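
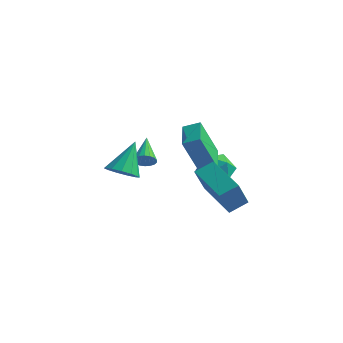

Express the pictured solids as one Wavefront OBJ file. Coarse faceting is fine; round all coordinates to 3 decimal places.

v -1.25 0.662 -2.446
v -0.917 0.566 -2.019
v -1.89 1.858 -1.674
v -0.787 0.723 -2.155
v -0.749 0.868 -2.348
v -0.81 0.972 -2.561
v -0.959 1.015 -2.751
v -1.165 0.989 -2.88
v -1.387 0.897 -2.924
v -1.583 0.759 -2.872
v -1.713 0.602 -2.737
v -1.751 0.457 -2.543
v -1.689 0.353 -2.331
v -1.541 0.309 -2.141
v -1.335 0.336 -2.011
v -1.112 0.428 -1.968
v 0.334 -3.67 -0.732
v 0.683 -4.225 -0.291
v 0.326 -2.59 0.632
v 1.011 -3.988 -0.476
v 1.124 -3.65 -0.743
v 0.987 -3.319 -1.006
v 0.642 -3.099 -1.183
v 0.2 -3.06 -1.216
v -0.2 -3.215 -1.096
v -0.43 -3.515 -0.86
v -0.417 -3.864 -0.584
v -0.166 -4.151 -0.354
v 0.244 -4.286 -0.245
v 1.621 2.655 -2.145
v 2.233 1.906 -2.164
v 0.967 2.154 -3.476
v 1.579 1.405 -3.495
v 0.887 1.448 -2.82
v 1.291 1.758 -1.997
v 1.909 2.302 -3.643
v 2.313 2.612 -2.82
v 2.41 1.688 -3.089
v 1.779 1.16 -2.581
v 1.421 2.9 -3.059
v 0.79 2.372 -2.551
v 1.736 0.374 -2.206
v 1.222 -0.274 -0.287
v 0.957 1.726 -1.959
v 0.443 1.078 -0.039
v 2.437 0.722 -1.901
v 1.923 0.074 0.019
v 1.658 2.074 -1.653
v 1.144 1.426 0.266
v 3.727 -0.543 -3.69
v 3.716 -1.4 -2.256
v 1.961 0.39 -3.144
v 1.951 -0.467 -1.711
v 4.249 0.187 -3.249
v 4.239 -0.67 -1.816
v 2.484 1.12 -2.704
v 2.473 0.263 -1.27
f 2 1 4
f 2 4 3
f 4 1 5
f 4 5 3
f 5 1 6
f 5 6 3
f 6 1 7
f 6 7 3
f 7 1 8
f 7 8 3
f 8 1 9
f 8 9 3
f 9 1 10
f 9 10 3
f 10 1 11
f 10 11 3
f 11 1 12
f 11 12 3
f 12 1 13
f 12 13 3
f 13 1 14
f 13 14 3
f 14 1 15
f 14 15 3
f 15 1 16
f 15 16 3
f 16 1 2
f 16 2 3
f 18 17 20
f 18 20 19
f 20 17 21
f 20 21 19
f 21 17 22
f 21 22 19
f 22 17 23
f 22 23 19
f 23 17 24
f 23 24 19
f 24 17 25
f 24 25 19
f 25 17 26
f 25 26 19
f 26 17 27
f 26 27 19
f 27 17 28
f 27 28 19
f 28 17 29
f 28 29 19
f 29 17 18
f 29 18 19
f 30 41 35
f 30 35 31
f 30 31 37
f 30 37 40
f 30 40 41
f 31 35 39
f 35 41 34
f 41 40 32
f 40 37 36
f 37 31 38
f 33 39 34
f 33 34 32
f 33 32 36
f 33 36 38
f 33 38 39
f 34 39 35
f 32 34 41
f 36 32 40
f 38 36 37
f 39 38 31
f 43 45 42
f 46 43 42
f 42 45 44
f 44 46 42
f 43 49 45
f 47 43 46
f 47 49 43
f 45 49 44
f 48 46 44
f 44 49 48
f 48 47 46
f 49 47 48
f 51 53 50
f 54 51 50
f 50 53 52
f 52 54 50
f 51 57 53
f 55 51 54
f 55 57 51
f 53 57 52
f 56 54 52
f 52 57 56
f 56 55 54
f 57 55 56



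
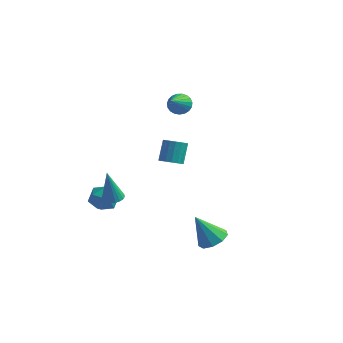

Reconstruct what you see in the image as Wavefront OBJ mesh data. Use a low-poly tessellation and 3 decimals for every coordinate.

v -0.591 2.267 -2.241
v -0.096 2.695 -2.489
v -0.213 3.502 -1.326
v -0.709 3.073 -1.079
v -0.381 2.825 -2.607
v -0.498 3.632 -1.445
v -0.714 2.827 -2.643
v -0.832 3.634 -1.48
v -1.019 2.701 -2.586
v -1.137 3.507 -1.423
v -1.226 2.475 -2.45
v -1.344 3.282 -1.287
v -1.288 2.201 -2.266
v -1.405 3.008 -1.104
v -1.19 1.943 -2.077
v -1.307 2.75 -0.914
v -0.955 1.759 -1.925
v -1.072 2.565 -0.763
v -0.636 1.691 -1.846
v -0.754 2.497 -0.684
v -0.308 1.755 -1.857
v -0.425 2.561 -0.695
v -0.044 1.936 -1.957
v -0.161 2.743 -0.794
v 0.094 2.193 -2.121
v -0.023 3 -0.958
v 0.076 2.467 -2.313
v -0.042 3.274 -1.15
v -1.216 -3.301 -1.798
v -0.791 -2.873 -1.705
v -1.464 -3.479 0.158
v -1.003 -2.734 -1.72
v -1.252 -2.694 -1.748
v -1.495 -2.759 -1.784
v -1.689 -2.917 -1.823
v -1.801 -3.142 -1.858
v -1.812 -3.394 -1.883
v -1.72 -3.63 -1.892
v -1.541 -3.809 -1.886
v -1.305 -3.901 -1.864
v -1.054 -3.888 -1.831
v -0.831 -3.774 -1.792
v -0.674 -3.578 -1.754
v -0.611 -3.335 -1.724
v -0.652 -3.085 -1.707
v 4.447 -3.065 -3.425
v 5.179 -2.871 -2.977
v 3.533 -3.335 -1.815
v 4.859 -2.371 -3.075
v 4.346 -2.196 -3.337
v 3.88 -2.427 -3.64
v 3.679 -2.957 -3.842
v 3.838 -3.538 -3.849
v 4.281 -3.898 -3.658
v 4.802 -3.868 -3.357
v 5.156 -3.463 -3.088
v -2.657 -0.451 -4.364
v -2.23 -0.696 -3.556
v -3.77 -1.464 -4.084
v -3.343 -1.709 -3.276
v -3.741 -0.855 -3.361
v -3.053 -0.228 -3.534
v -2.947 -1.932 -4.106
v -2.259 -1.305 -4.279
v -2.41 -1.611 -3.396
v -2.9 -0.946 -2.936
v -3.1 -1.214 -4.704
v -3.59 -0.549 -4.244
v -0.893 3.979 1.404
v -0.431 3.699 0.927
v -0.607 2.281 2.676
v -0.25 3.861 1.102
v -0.18 4.043 1.329
v -0.232 4.213 1.569
v -0.399 4.344 1.781
v -0.652 4.411 1.927
v -0.946 4.403 1.983
v -1.231 4.322 1.939
v -1.457 4.182 1.802
v -1.586 4.007 1.597
v -1.595 3.826 1.358
v -1.482 3.672 1.127
v -1.268 3.571 0.944
v -0.989 3.541 0.841
v -0.693 3.586 0.835
f 2 1 5
f 2 5 3
f 3 5 6
f 3 6 4
f 5 1 7
f 5 7 6
f 6 7 8
f 6 8 4
f 7 1 9
f 7 9 8
f 8 9 10
f 8 10 4
f 9 1 11
f 9 11 10
f 10 11 12
f 10 12 4
f 11 1 13
f 11 13 12
f 12 13 14
f 12 14 4
f 13 1 15
f 13 15 14
f 14 15 16
f 14 16 4
f 15 1 17
f 15 17 16
f 16 17 18
f 16 18 4
f 17 1 19
f 17 19 18
f 18 19 20
f 18 20 4
f 19 1 21
f 19 21 20
f 20 21 22
f 20 22 4
f 21 1 23
f 21 23 22
f 22 23 24
f 22 24 4
f 23 1 25
f 23 25 24
f 24 25 26
f 24 26 4
f 25 1 27
f 25 27 26
f 26 27 28
f 26 28 4
f 27 1 2
f 27 2 28
f 28 2 3
f 28 3 4
f 30 29 32
f 30 32 31
f 32 29 33
f 32 33 31
f 33 29 34
f 33 34 31
f 34 29 35
f 34 35 31
f 35 29 36
f 35 36 31
f 36 29 37
f 36 37 31
f 37 29 38
f 37 38 31
f 38 29 39
f 38 39 31
f 39 29 40
f 39 40 31
f 40 29 41
f 40 41 31
f 41 29 42
f 41 42 31
f 42 29 43
f 42 43 31
f 43 29 44
f 43 44 31
f 44 29 45
f 44 45 31
f 45 29 30
f 45 30 31
f 47 46 49
f 47 49 48
f 49 46 50
f 49 50 48
f 50 46 51
f 50 51 48
f 51 46 52
f 51 52 48
f 52 46 53
f 52 53 48
f 53 46 54
f 53 54 48
f 54 46 55
f 54 55 48
f 55 46 56
f 55 56 48
f 56 46 47
f 56 47 48
f 57 68 62
f 57 62 58
f 57 58 64
f 57 64 67
f 57 67 68
f 58 62 66
f 62 68 61
f 68 67 59
f 67 64 63
f 64 58 65
f 60 66 61
f 60 61 59
f 60 59 63
f 60 63 65
f 60 65 66
f 61 66 62
f 59 61 68
f 63 59 67
f 65 63 64
f 66 65 58
f 70 69 72
f 70 72 71
f 72 69 73
f 72 73 71
f 73 69 74
f 73 74 71
f 74 69 75
f 74 75 71
f 75 69 76
f 75 76 71
f 76 69 77
f 76 77 71
f 77 69 78
f 77 78 71
f 78 69 79
f 78 79 71
f 79 69 80
f 79 80 71
f 80 69 81
f 80 81 71
f 81 69 82
f 81 82 71
f 82 69 83
f 82 83 71
f 83 69 84
f 83 84 71
f 84 69 85
f 84 85 71
f 85 69 70
f 85 70 71



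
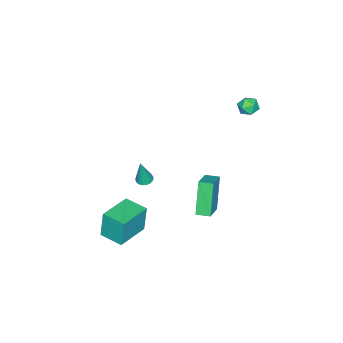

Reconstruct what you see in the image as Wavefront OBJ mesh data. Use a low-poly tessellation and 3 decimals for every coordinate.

v -2.612 2.37 3.967
v -1.985 2.581 3.975
v -2.375 1.699 3.165
v -1.748 1.91 3.173
v -1.983 1.551 3.678
v -2.13 1.966 4.173
v -2.23 2.314 2.967
v -2.377 2.729 3.462
v -1.749 2.547 3.357
v -1.596 2.075 3.797
v -2.764 2.205 3.343
v -2.611 1.733 3.783
v 2.687 -2.858 -4.839
v 2.502 -2.782 -3.1
v 2.853 -1.448 -4.883
v 2.669 -1.373 -3.144
v 4.691 -3.087 -4.616
v 4.507 -3.012 -2.877
v 4.858 -1.678 -4.66
v 4.673 -1.602 -2.921
v 0.085 0.634 -4.276
v -0.846 0.277 -2.315
v -0.14 1.432 -4.238
v -1.071 1.075 -2.277
v 1.451 0.985 -3.563
v 0.52 0.628 -1.602
v 1.226 1.783 -3.525
v 0.295 1.426 -1.564
v -0.083 -3.165 -3.712
v 0.409 -3.256 -3.815
v 0.263 -3.215 -2.028
v 0.395 -3.012 -3.805
v 0.272 -2.804 -3.774
v 0.067 -2.678 -3.729
v -0.171 -2.664 -3.679
v -0.39 -2.765 -3.637
v -0.538 -2.957 -3.613
v -0.581 -3.198 -3.611
v -0.511 -3.43 -3.632
v -0.342 -3.602 -3.672
v -0.114 -3.674 -3.721
v 0.121 -3.629 -3.768
v 0.31 -3.478 -3.802
f 1 12 6
f 1 6 2
f 1 2 8
f 1 8 11
f 1 11 12
f 2 6 10
f 6 12 5
f 12 11 3
f 11 8 7
f 8 2 9
f 4 10 5
f 4 5 3
f 4 3 7
f 4 7 9
f 4 9 10
f 5 10 6
f 3 5 12
f 7 3 11
f 9 7 8
f 10 9 2
f 14 16 13
f 17 14 13
f 13 16 15
f 15 17 13
f 14 20 16
f 18 14 17
f 18 20 14
f 16 20 15
f 19 17 15
f 15 20 19
f 19 18 17
f 20 18 19
f 22 24 21
f 25 22 21
f 21 24 23
f 23 25 21
f 22 28 24
f 26 22 25
f 26 28 22
f 24 28 23
f 27 25 23
f 23 28 27
f 27 26 25
f 28 26 27
f 30 29 32
f 30 32 31
f 32 29 33
f 32 33 31
f 33 29 34
f 33 34 31
f 34 29 35
f 34 35 31
f 35 29 36
f 35 36 31
f 36 29 37
f 36 37 31
f 37 29 38
f 37 38 31
f 38 29 39
f 38 39 31
f 39 29 40
f 39 40 31
f 40 29 41
f 40 41 31
f 41 29 42
f 41 42 31
f 42 29 43
f 42 43 31
f 43 29 30
f 43 30 31



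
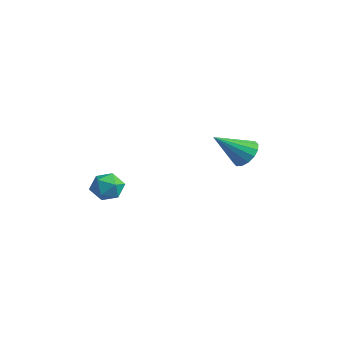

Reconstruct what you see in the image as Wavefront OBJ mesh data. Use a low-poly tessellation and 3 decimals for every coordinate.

v -1.468 -0.438 -0.739
v -0.994 -0.021 -0.901
v -0.846 -0.859 0.001
v -0.372 -0.442 -0.161
v -0.912 -0.224 0.131
v -1.297 0.037 -0.326
v -0.543 -0.917 -0.574
v -0.928 -0.656 -1.031
v -0.422 -0.317 -0.798
v -0.65 0.111 -0.363
v -1.19 -0.991 -0.537
v -1.418 -0.563 -0.102
v 0.496 4.298 0.481
v 0.828 3.895 0.111
v 0.164 3.162 1.419
v 1.048 4.012 0.329
v 1.12 4.204 0.589
v 1.025 4.422 0.819
v 0.788 4.607 0.959
v 0.473 4.709 0.971
v 0.164 4.701 0.852
v -0.056 4.585 0.633
v -0.128 4.392 0.374
v -0.033 4.174 0.143
v 0.204 3.989 0.003
v 0.519 3.887 -0.009
f 1 12 6
f 1 6 2
f 1 2 8
f 1 8 11
f 1 11 12
f 2 6 10
f 6 12 5
f 12 11 3
f 11 8 7
f 8 2 9
f 4 10 5
f 4 5 3
f 4 3 7
f 4 7 9
f 4 9 10
f 5 10 6
f 3 5 12
f 7 3 11
f 9 7 8
f 10 9 2
f 14 13 16
f 14 16 15
f 16 13 17
f 16 17 15
f 17 13 18
f 17 18 15
f 18 13 19
f 18 19 15
f 19 13 20
f 19 20 15
f 20 13 21
f 20 21 15
f 21 13 22
f 21 22 15
f 22 13 23
f 22 23 15
f 23 13 24
f 23 24 15
f 24 13 25
f 24 25 15
f 25 13 26
f 25 26 15
f 26 13 14
f 26 14 15



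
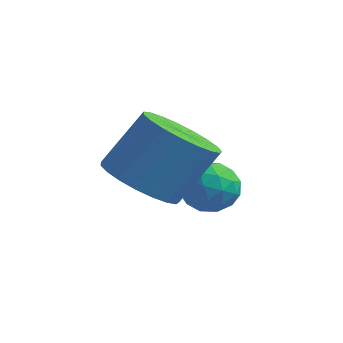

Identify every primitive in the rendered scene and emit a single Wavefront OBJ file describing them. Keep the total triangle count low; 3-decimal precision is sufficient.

v 1.135 0.958 -2.2
v 1.859 1.393 -2.735
v 2.368 2.218 -1.376
v 1.645 1.782 -0.84
v 1.544 1.662 -2.78
v 2.054 2.487 -1.421
v 1.159 1.808 -2.725
v 1.669 2.633 -1.365
v 0.77 1.808 -2.579
v 1.279 2.633 -1.219
v 0.444 1.66 -2.367
v 0.953 2.485 -1.007
v 0.237 1.391 -2.127
v 0.747 2.216 -0.767
v 0.186 1.047 -1.899
v 0.695 1.872 -0.539
v 0.299 0.688 -1.723
v 0.808 1.513 -0.363
v 0.556 0.375 -1.629
v 1.066 1.2 -0.27
v 0.914 0.163 -1.635
v 1.423 0.988 -0.275
v 1.31 0.088 -1.738
v 1.819 0.913 -0.378
v 1.675 0.164 -1.921
v 2.185 0.989 -0.561
v 1.948 0.377 -2.152
v 2.457 1.201 -0.792
v 2.08 0.69 -2.391
v 2.589 1.515 -1.032
v 2.048 1.05 -2.598
v 2.558 1.874 -1.238
v 1.079 3.575 -3.011
v 1.477 3.354 -2.42
v 1.483 2.626 -3.64
v 1.881 2.405 -3.049
v 1.136 2.369 -3.031
v 0.886 2.955 -2.643
v 2.074 3.025 -3.417
v 1.824 3.611 -3.029
v 2.092 3.013 -2.671
v 1.512 2.608 -2.432
v 1.448 3.372 -3.628
v 0.868 2.967 -3.389
v 1.242 3.548 -2.661
v 1.718 2.432 -3.399
v 1.28 2.411 -3.389
v 1.514 2.281 -3.042
v 0.895 3.314 -2.791
v 1.129 3.183 -2.444
v 0.929 2.605 -2.803
v 1.831 2.797 -3.616
v 2.065 2.666 -3.269
v 1.446 3.699 -3.018
v 1.68 3.569 -2.671
v 2.031 3.375 -3.257
v 1.838 3.217 -2.461
v 2.076 2.66 -2.83
v 2.189 3.024 -3.047
v 2.042 3.369 -2.818
v 1.497 2.979 -2.32
v 1.735 2.421 -2.69
v 1.297 2.4 -2.679
v 1.15 2.745 -2.451
v 1.859 2.779 -2.468
v 1.225 3.559 -3.37
v 1.463 3.001 -3.74
v 1.81 3.235 -3.609
v 1.663 3.58 -3.381
v 0.884 3.32 -3.23
v 1.122 2.763 -3.599
v 0.918 2.611 -3.242
v 0.771 2.956 -3.013
v 1.101 3.201 -3.592
f 2 1 5
f 2 5 3
f 3 5 6
f 3 6 4
f 5 1 7
f 5 7 6
f 6 7 8
f 6 8 4
f 7 1 9
f 7 9 8
f 8 9 10
f 8 10 4
f 9 1 11
f 9 11 10
f 10 11 12
f 10 12 4
f 11 1 13
f 11 13 12
f 12 13 14
f 12 14 4
f 13 1 15
f 13 15 14
f 14 15 16
f 14 16 4
f 15 1 17
f 15 17 16
f 16 17 18
f 16 18 4
f 17 1 19
f 17 19 18
f 18 19 20
f 18 20 4
f 19 1 21
f 19 21 20
f 20 21 22
f 20 22 4
f 21 1 23
f 21 23 22
f 22 23 24
f 22 24 4
f 23 1 25
f 23 25 24
f 24 25 26
f 24 26 4
f 25 1 27
f 25 27 26
f 26 27 28
f 26 28 4
f 27 1 29
f 27 29 28
f 28 29 30
f 28 30 4
f 29 1 31
f 29 31 30
f 30 31 32
f 30 32 4
f 31 1 2
f 31 2 32
f 32 2 3
f 32 3 4
f 33 70 49
f 70 44 73
f 49 73 38
f 70 73 49
f 33 49 45
f 49 38 50
f 45 50 34
f 49 50 45
f 33 45 54
f 45 34 55
f 54 55 40
f 45 55 54
f 33 54 66
f 54 40 69
f 66 69 43
f 54 69 66
f 33 66 70
f 66 43 74
f 70 74 44
f 66 74 70
f 34 50 61
f 50 38 64
f 61 64 42
f 50 64 61
f 38 73 51
f 73 44 72
f 51 72 37
f 73 72 51
f 44 74 71
f 74 43 67
f 71 67 35
f 74 67 71
f 43 69 68
f 69 40 56
f 68 56 39
f 69 56 68
f 40 55 60
f 55 34 57
f 60 57 41
f 55 57 60
f 36 62 48
f 62 42 63
f 48 63 37
f 62 63 48
f 36 48 46
f 48 37 47
f 46 47 35
f 48 47 46
f 36 46 53
f 46 35 52
f 53 52 39
f 46 52 53
f 36 53 58
f 53 39 59
f 58 59 41
f 53 59 58
f 36 58 62
f 58 41 65
f 62 65 42
f 58 65 62
f 37 63 51
f 63 42 64
f 51 64 38
f 63 64 51
f 35 47 71
f 47 37 72
f 71 72 44
f 47 72 71
f 39 52 68
f 52 35 67
f 68 67 43
f 52 67 68
f 41 59 60
f 59 39 56
f 60 56 40
f 59 56 60
f 42 65 61
f 65 41 57
f 61 57 34
f 65 57 61



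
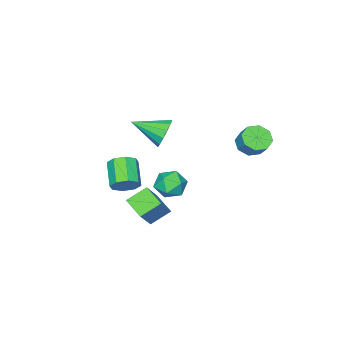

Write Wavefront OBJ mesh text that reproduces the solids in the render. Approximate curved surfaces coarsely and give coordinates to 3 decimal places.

v -0.796 3.308 1.071
v -0.163 2.692 1.362
v 0.129 3.416 2.26
v -0.504 4.032 1.969
v 0.106 3.16 0.897
v 0.397 3.884 1.796
v -0.154 3.715 0.535
v 0.138 4.438 1.433
v -0.789 4.031 0.486
v -0.498 4.755 1.385
v -1.429 3.924 0.78
v -1.137 4.648 1.678
v -1.697 3.456 1.244
v -1.406 4.18 2.143
v -1.438 2.902 1.607
v -1.146 3.625 2.505
v -0.802 2.585 1.655
v -0.511 3.309 2.554
v 0.509 -1.976 0.215
v 1.236 -1.866 -0.548
v 1.551 -3.664 0.965
v 1.428 -1.542 -0.085
v 1.328 -1.356 0.474
v 0.968 -1.366 0.95
v 0.463 -1.57 1.193
v -0.029 -1.904 1.126
v -0.349 -2.26 0.769
v -0.397 -2.526 0.237
v -0.157 -2.618 -0.303
v 0.294 -2.506 -0.678
v 0.813 -2.226 -0.769
v 2.94 -2.851 -3.468
v 3.628 -2.92 -2.846
v 2.608 -4.098 -1.849
v 1.92 -4.029 -2.472
v 3.172 -2.395 -2.692
v 2.152 -3.574 -1.695
v 2.581 -2.137 -2.992
v 1.561 -3.316 -1.996
v 2.2 -2.297 -3.572
v 1.18 -3.476 -2.575
v 2.252 -2.782 -4.091
v 1.232 -3.96 -3.094
v 2.708 -3.306 -4.245
v 1.688 -4.485 -3.248
v 3.299 -3.564 -3.944
v 2.279 -4.743 -2.948
v 3.68 -3.404 -3.365
v 2.66 -4.583 -2.368
v -0.085 -0.748 -3.677
v 0.758 -0.456 -4.29
v 0.782 -2.184 -3.17
v 1.625 -1.892 -3.783
v 1.376 -1.321 -2.897
v 0.84 -0.433 -3.211
v 0.7 -2.207 -4.249
v 0.164 -1.319 -4.563
v 1.243 -1.357 -4.644
v 1.661 -0.809 -3.808
v -0.121 -1.831 -3.652
v 0.297 -1.283 -2.816
v 3.976 0.067 -4.825
v 3.693 -1.281 -4.256
v 2.868 0.624 -4.054
v 2.585 -0.724 -3.486
v 5.215 0.444 -3.314
v 4.932 -0.904 -2.746
v 4.107 1.001 -2.544
v 3.824 -0.347 -1.975
f 2 1 5
f 2 5 3
f 3 5 6
f 3 6 4
f 5 1 7
f 5 7 6
f 6 7 8
f 6 8 4
f 7 1 9
f 7 9 8
f 8 9 10
f 8 10 4
f 9 1 11
f 9 11 10
f 10 11 12
f 10 12 4
f 11 1 13
f 11 13 12
f 12 13 14
f 12 14 4
f 13 1 15
f 13 15 14
f 14 15 16
f 14 16 4
f 15 1 17
f 15 17 16
f 16 17 18
f 16 18 4
f 17 1 2
f 17 2 18
f 18 2 3
f 18 3 4
f 20 19 22
f 20 22 21
f 22 19 23
f 22 23 21
f 23 19 24
f 23 24 21
f 24 19 25
f 24 25 21
f 25 19 26
f 25 26 21
f 26 19 27
f 26 27 21
f 27 19 28
f 27 28 21
f 28 19 29
f 28 29 21
f 29 19 30
f 29 30 21
f 30 19 31
f 30 31 21
f 31 19 20
f 31 20 21
f 33 32 36
f 33 36 34
f 34 36 37
f 34 37 35
f 36 32 38
f 36 38 37
f 37 38 39
f 37 39 35
f 38 32 40
f 38 40 39
f 39 40 41
f 39 41 35
f 40 32 42
f 40 42 41
f 41 42 43
f 41 43 35
f 42 32 44
f 42 44 43
f 43 44 45
f 43 45 35
f 44 32 46
f 44 46 45
f 45 46 47
f 45 47 35
f 46 32 48
f 46 48 47
f 47 48 49
f 47 49 35
f 48 32 33
f 48 33 49
f 49 33 34
f 49 34 35
f 50 61 55
f 50 55 51
f 50 51 57
f 50 57 60
f 50 60 61
f 51 55 59
f 55 61 54
f 61 60 52
f 60 57 56
f 57 51 58
f 53 59 54
f 53 54 52
f 53 52 56
f 53 56 58
f 53 58 59
f 54 59 55
f 52 54 61
f 56 52 60
f 58 56 57
f 59 58 51
f 63 65 62
f 66 63 62
f 62 65 64
f 64 66 62
f 63 69 65
f 67 63 66
f 67 69 63
f 65 69 64
f 68 66 64
f 64 69 68
f 68 67 66
f 69 67 68



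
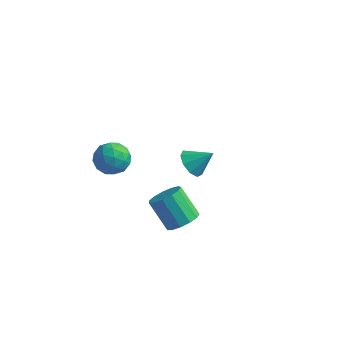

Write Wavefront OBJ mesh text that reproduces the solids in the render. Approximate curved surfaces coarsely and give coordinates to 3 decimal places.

v 2.619 -3.538 -1.512
v 3.165 -3.918 -0.965
v 2.066 -3.621 0.338
v 1.521 -3.242 -0.208
v 3.283 -3.448 -0.972
v 2.185 -3.151 0.331
v 3.191 -3.007 -1.15
v 2.092 -2.71 0.153
v 2.917 -2.734 -1.443
v 1.819 -2.438 -0.14
v 2.549 -2.717 -1.758
v 1.45 -2.421 -0.455
v 2.203 -2.961 -1.994
v 1.104 -2.664 -0.691
v 1.989 -3.388 -2.077
v 0.891 -3.091 -0.774
v 1.975 -3.862 -1.981
v 0.877 -3.566 -0.678
v 2.166 -4.234 -1.735
v 1.068 -3.938 -0.432
v 2.501 -4.385 -1.419
v 1.402 -4.089 -0.116
v 2.873 -4.267 -1.132
v 1.774 -3.971 0.171
v -1.206 -2.714 1.267
v -0.684 -3.375 0.835
v -1.436 -3.665 2.445
v -0.914 -4.326 2.013
v -0.503 -3.542 2.346
v -0.36 -2.954 1.619
v -1.76 -4.086 1.661
v -1.617 -3.498 0.934
v -1.027 -4.223 1.079
v -0.25 -3.887 1.502
v -1.87 -3.153 1.778
v -1.093 -2.817 2.201
v -0.925 -2.961 0.948
v -1.195 -4.079 2.332
v -0.953 -3.618 2.528
v -0.647 -4.007 2.274
v -0.734 -2.714 1.408
v -0.428 -3.102 1.154
v -0.321 -3.2 2.043
v -1.692 -3.938 2.126
v -1.386 -4.326 1.872
v -1.473 -3.033 1.006
v -1.167 -3.422 0.752
v -1.799 -3.84 1.237
v -0.819 -3.848 0.837
v -0.955 -4.407 1.529
v -1.452 -4.266 1.323
v -1.368 -3.92 0.895
v -0.363 -3.65 1.086
v -0.498 -4.209 1.778
v -0.256 -3.749 1.974
v -0.173 -3.403 1.546
v -0.564 -4.149 1.229
v -1.622 -2.831 1.502
v -1.757 -3.39 2.194
v -1.947 -3.637 1.734
v -1.864 -3.291 1.306
v -1.165 -2.633 1.751
v -1.301 -3.192 2.443
v -0.752 -3.12 2.385
v -0.668 -2.774 1.957
v -1.556 -2.891 2.051
v -0.088 2.752 -3.709
v 0.494 2.224 -4.082
v 0.888 3.208 -2.831
v 0.493 2.753 -4.356
v 0.22 3.281 -4.327
v -0.198 3.561 -4.008
v -0.564 3.463 -3.55
v -0.707 3.032 -3.165
v -0.561 2.47 -3.035
v -0.194 2.04 -3.22
v 0.223 1.943 -3.634
f 2 1 5
f 2 5 3
f 3 5 6
f 3 6 4
f 5 1 7
f 5 7 6
f 6 7 8
f 6 8 4
f 7 1 9
f 7 9 8
f 8 9 10
f 8 10 4
f 9 1 11
f 9 11 10
f 10 11 12
f 10 12 4
f 11 1 13
f 11 13 12
f 12 13 14
f 12 14 4
f 13 1 15
f 13 15 14
f 14 15 16
f 14 16 4
f 15 1 17
f 15 17 16
f 16 17 18
f 16 18 4
f 17 1 19
f 17 19 18
f 18 19 20
f 18 20 4
f 19 1 21
f 19 21 20
f 20 21 22
f 20 22 4
f 21 1 23
f 21 23 22
f 22 23 24
f 22 24 4
f 23 1 2
f 23 2 24
f 24 2 3
f 24 3 4
f 25 62 41
f 62 36 65
f 41 65 30
f 62 65 41
f 25 41 37
f 41 30 42
f 37 42 26
f 41 42 37
f 25 37 46
f 37 26 47
f 46 47 32
f 37 47 46
f 25 46 58
f 46 32 61
f 58 61 35
f 46 61 58
f 25 58 62
f 58 35 66
f 62 66 36
f 58 66 62
f 26 42 53
f 42 30 56
f 53 56 34
f 42 56 53
f 30 65 43
f 65 36 64
f 43 64 29
f 65 64 43
f 36 66 63
f 66 35 59
f 63 59 27
f 66 59 63
f 35 61 60
f 61 32 48
f 60 48 31
f 61 48 60
f 32 47 52
f 47 26 49
f 52 49 33
f 47 49 52
f 28 54 40
f 54 34 55
f 40 55 29
f 54 55 40
f 28 40 38
f 40 29 39
f 38 39 27
f 40 39 38
f 28 38 45
f 38 27 44
f 45 44 31
f 38 44 45
f 28 45 50
f 45 31 51
f 50 51 33
f 45 51 50
f 28 50 54
f 50 33 57
f 54 57 34
f 50 57 54
f 29 55 43
f 55 34 56
f 43 56 30
f 55 56 43
f 27 39 63
f 39 29 64
f 63 64 36
f 39 64 63
f 31 44 60
f 44 27 59
f 60 59 35
f 44 59 60
f 33 51 52
f 51 31 48
f 52 48 32
f 51 48 52
f 34 57 53
f 57 33 49
f 53 49 26
f 57 49 53
f 68 67 70
f 68 70 69
f 70 67 71
f 70 71 69
f 71 67 72
f 71 72 69
f 72 67 73
f 72 73 69
f 73 67 74
f 73 74 69
f 74 67 75
f 74 75 69
f 75 67 76
f 75 76 69
f 76 67 77
f 76 77 69
f 77 67 68
f 77 68 69



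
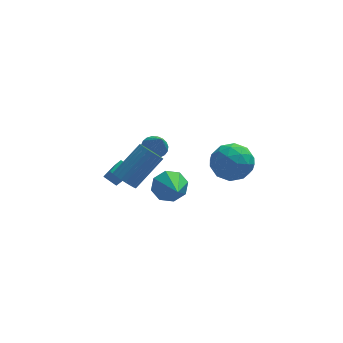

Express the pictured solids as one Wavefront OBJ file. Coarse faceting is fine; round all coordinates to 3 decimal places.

v -0.058 1.167 -0.397
v 0.533 1.472 -0.317
v 0.218 0.313 0.817
v 0.363 1.633 -0.166
v 0.121 1.713 -0.054
v -0.152 1.699 -0.002
v -0.409 1.593 -0.018
v -0.606 1.413 -0.1
v -0.707 1.19 -0.233
v -0.697 0.964 -0.395
v -0.576 0.772 -0.557
v -0.365 0.649 -0.691
v -0.101 0.615 -0.775
v 0.17 0.676 -0.793
v 0.401 0.823 -0.743
v 0.554 1.029 -0.633
v 0.6 1.258 -0.483
v -1.646 -1.542 -0.633
v -1.167 -1.491 -1.141
v 0.165 -0.607 0.205
v -0.314 -0.658 0.713
v -1.299 -1.253 -1.167
v 0.034 -0.369 0.178
v -1.483 -1.059 -1.112
v -0.15 -0.175 0.233
v -1.692 -0.938 -0.984
v -0.359 -0.054 0.361
v -1.894 -0.91 -0.803
v -0.561 -0.026 0.543
v -2.059 -0.977 -0.595
v -0.726 -0.093 0.75
v -2.16 -1.131 -0.394
v -0.827 -0.247 0.952
v -2.184 -1.347 -0.228
v -0.851 -0.463 1.117
v -2.125 -1.593 -0.125
v -0.793 -0.709 1.221
v -1.994 -1.831 -0.098
v -0.661 -0.947 1.247
v -1.81 -2.025 -0.153
v -0.477 -1.141 1.192
v -1.601 -2.146 -0.281
v -0.268 -1.262 1.064
v -1.399 -2.174 -0.463
v -0.066 -1.29 0.883
v -1.234 -2.107 -0.67
v 0.099 -1.223 0.675
v -1.133 -1.953 -0.872
v 0.2 -1.069 0.474
v -1.109 -1.737 -1.037
v 0.224 -0.853 0.308
v -1.606 1.385 -2.998
v -2.218 1.713 -2.544
v -1.913 1.912 -3.791
v -2.525 2.239 -3.336
v -1.035 2.101 -2.744
v -1.647 2.428 -2.289
v -1.342 2.627 -3.536
v -1.954 2.955 -3.082
v 0.546 -0.453 -2.043
v 1.3 -0.615 -2.545
v 0.814 -2.207 -1.077
v 1.442 -0.265 -1.951
v 1.059 -0.026 -1.41
v 0.376 -0.037 -1.241
v -0.208 -0.292 -1.542
v -0.35 -0.641 -2.136
v 0.033 -0.881 -2.676
v 0.716 -0.87 -2.846
v 3.021 -3.028 1.75
v 3.907 -3.189 2.371
v 2.373 -4.591 2.269
v 3.259 -4.752 2.89
v 2.534 -3.979 3.161
v 2.935 -3.013 2.84
v 3.345 -4.767 1.8
v 3.746 -3.801 1.479
v 4.107 -4.264 2.402
v 3.606 -3.777 3.243
v 2.674 -4.003 1.397
v 2.173 -3.516 2.238
v 3.521 -2.971 2.015
v 2.759 -4.809 2.625
v 2.333 -4.354 2.784
v 2.854 -4.449 3.149
v 2.95 -2.868 2.291
v 3.47 -2.963 2.656
v 2.663 -3.427 3.12
v 2.81 -4.817 1.984
v 3.33 -4.912 2.349
v 3.426 -3.331 1.491
v 3.947 -3.426 1.856
v 3.617 -4.353 1.52
v 4.159 -3.698 2.398
v 3.778 -4.616 2.703
v 3.829 -4.625 2.062
v 4.064 -4.057 1.874
v 3.864 -3.412 2.893
v 3.484 -4.33 3.197
v 3.058 -3.876 3.357
v 3.293 -3.308 3.168
v 3.982 -4.043 2.911
v 2.796 -3.45 1.443
v 2.416 -4.368 1.747
v 2.987 -4.472 1.472
v 3.222 -3.904 1.283
v 2.502 -3.164 1.937
v 2.121 -4.082 2.242
v 2.216 -3.723 2.766
v 2.451 -3.155 2.578
v 2.298 -3.737 1.729
f 2 1 4
f 2 4 3
f 4 1 5
f 4 5 3
f 5 1 6
f 5 6 3
f 6 1 7
f 6 7 3
f 7 1 8
f 7 8 3
f 8 1 9
f 8 9 3
f 9 1 10
f 9 10 3
f 10 1 11
f 10 11 3
f 11 1 12
f 11 12 3
f 12 1 13
f 12 13 3
f 13 1 14
f 13 14 3
f 14 1 15
f 14 15 3
f 15 1 16
f 15 16 3
f 16 1 17
f 16 17 3
f 17 1 2
f 17 2 3
f 19 18 22
f 19 22 20
f 20 22 23
f 20 23 21
f 22 18 24
f 22 24 23
f 23 24 25
f 23 25 21
f 24 18 26
f 24 26 25
f 25 26 27
f 25 27 21
f 26 18 28
f 26 28 27
f 27 28 29
f 27 29 21
f 28 18 30
f 28 30 29
f 29 30 31
f 29 31 21
f 30 18 32
f 30 32 31
f 31 32 33
f 31 33 21
f 32 18 34
f 32 34 33
f 33 34 35
f 33 35 21
f 34 18 36
f 34 36 35
f 35 36 37
f 35 37 21
f 36 18 38
f 36 38 37
f 37 38 39
f 37 39 21
f 38 18 40
f 38 40 39
f 39 40 41
f 39 41 21
f 40 18 42
f 40 42 41
f 41 42 43
f 41 43 21
f 42 18 44
f 42 44 43
f 43 44 45
f 43 45 21
f 44 18 46
f 44 46 45
f 45 46 47
f 45 47 21
f 46 18 48
f 46 48 47
f 47 48 49
f 47 49 21
f 48 18 50
f 48 50 49
f 49 50 51
f 49 51 21
f 50 18 19
f 50 19 51
f 51 19 20
f 51 20 21
f 53 55 52
f 56 53 52
f 52 55 54
f 54 56 52
f 53 59 55
f 57 53 56
f 57 59 53
f 55 59 54
f 58 56 54
f 54 59 58
f 58 57 56
f 59 57 58
f 61 60 63
f 61 63 62
f 63 60 64
f 63 64 62
f 64 60 65
f 64 65 62
f 65 60 66
f 65 66 62
f 66 60 67
f 66 67 62
f 67 60 68
f 67 68 62
f 68 60 69
f 68 69 62
f 69 60 61
f 69 61 62
f 70 107 86
f 107 81 110
f 86 110 75
f 107 110 86
f 70 86 82
f 86 75 87
f 82 87 71
f 86 87 82
f 70 82 91
f 82 71 92
f 91 92 77
f 82 92 91
f 70 91 103
f 91 77 106
f 103 106 80
f 91 106 103
f 70 103 107
f 103 80 111
f 107 111 81
f 103 111 107
f 71 87 98
f 87 75 101
f 98 101 79
f 87 101 98
f 75 110 88
f 110 81 109
f 88 109 74
f 110 109 88
f 81 111 108
f 111 80 104
f 108 104 72
f 111 104 108
f 80 106 105
f 106 77 93
f 105 93 76
f 106 93 105
f 77 92 97
f 92 71 94
f 97 94 78
f 92 94 97
f 73 99 85
f 99 79 100
f 85 100 74
f 99 100 85
f 73 85 83
f 85 74 84
f 83 84 72
f 85 84 83
f 73 83 90
f 83 72 89
f 90 89 76
f 83 89 90
f 73 90 95
f 90 76 96
f 95 96 78
f 90 96 95
f 73 95 99
f 95 78 102
f 99 102 79
f 95 102 99
f 74 100 88
f 100 79 101
f 88 101 75
f 100 101 88
f 72 84 108
f 84 74 109
f 108 109 81
f 84 109 108
f 76 89 105
f 89 72 104
f 105 104 80
f 89 104 105
f 78 96 97
f 96 76 93
f 97 93 77
f 96 93 97
f 79 102 98
f 102 78 94
f 98 94 71
f 102 94 98



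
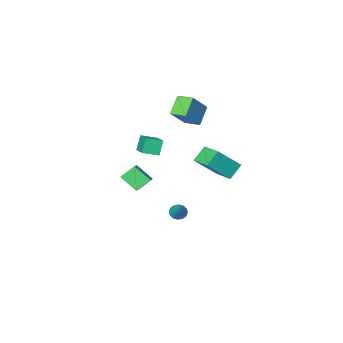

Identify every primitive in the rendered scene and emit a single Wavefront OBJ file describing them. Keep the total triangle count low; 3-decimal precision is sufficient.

v 1.65 -0.038 -2.091
v 0.79 0.084 -1.384
v 2.404 1.049 -1.362
v 1.544 1.171 -0.654
v 2.196 -0.971 -1.266
v 1.336 -0.849 -0.558
v 2.95 0.116 -0.536
v 2.09 0.238 0.171
v -1.568 -0.229 2.56
v -2.409 -0.825 3.537
v -2.065 0.698 2.699
v -2.905 0.101 3.676
v -0.315 0.239 3.924
v -1.155 -0.358 4.901
v -0.811 1.165 4.063
v -1.652 0.569 5.04
v -0.515 0.841 -4.3
v -0.08 0.973 -4.626
v -0.045 1.899 -3.24
v -0.292 1.151 -4.709
v -0.565 1.246 -4.683
v -0.824 1.232 -4.554
v -1.001 1.114 -4.357
v -1.047 0.922 -4.145
v -0.951 0.708 -3.974
v -0.738 0.53 -3.891
v -0.466 0.435 -3.917
v -0.206 0.449 -4.046
v -0.03 0.568 -4.243
v 0.017 0.759 -4.455
v -1.673 3.278 0.017
v -2.52 3.076 0.814
v -1.693 4.737 0.368
v -2.539 4.534 1.164
v -0.301 2.966 1.396
v -1.147 2.763 2.192
v -0.32 4.424 1.746
v -1.167 4.222 2.543
v 0.087 -1.046 0.075
v -0.348 -1.332 1.045
v 0.45 0.278 0.628
v 0.015 -0.008 1.598
v 1.025 -1.432 0.382
v 0.59 -1.718 1.352
v 1.388 -0.108 0.935
v 0.953 -0.394 1.905
f 2 4 1
f 5 2 1
f 1 4 3
f 3 5 1
f 2 8 4
f 6 2 5
f 6 8 2
f 4 8 3
f 7 5 3
f 3 8 7
f 7 6 5
f 8 6 7
f 10 12 9
f 13 10 9
f 9 12 11
f 11 13 9
f 10 16 12
f 14 10 13
f 14 16 10
f 12 16 11
f 15 13 11
f 11 16 15
f 15 14 13
f 16 14 15
f 18 17 20
f 18 20 19
f 20 17 21
f 20 21 19
f 21 17 22
f 21 22 19
f 22 17 23
f 22 23 19
f 23 17 24
f 23 24 19
f 24 17 25
f 24 25 19
f 25 17 26
f 25 26 19
f 26 17 27
f 26 27 19
f 27 17 28
f 27 28 19
f 28 17 29
f 28 29 19
f 29 17 30
f 29 30 19
f 30 17 18
f 30 18 19
f 32 34 31
f 35 32 31
f 31 34 33
f 33 35 31
f 32 38 34
f 36 32 35
f 36 38 32
f 34 38 33
f 37 35 33
f 33 38 37
f 37 36 35
f 38 36 37
f 40 42 39
f 43 40 39
f 39 42 41
f 41 43 39
f 40 46 42
f 44 40 43
f 44 46 40
f 42 46 41
f 45 43 41
f 41 46 45
f 45 44 43
f 46 44 45



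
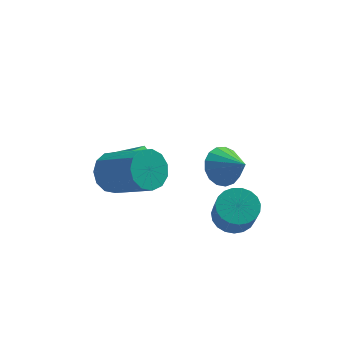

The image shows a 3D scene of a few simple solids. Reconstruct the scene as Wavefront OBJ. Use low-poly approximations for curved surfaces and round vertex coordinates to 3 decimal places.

v 2.201 -3.289 2.734
v 2.602 -3.589 2.01
v 2.999 -3.991 3.466
v 2.818 -3.241 2.108
v 2.893 -2.904 2.35
v 2.81 -2.656 2.679
v 2.587 -2.552 3.021
v 2.276 -2.617 3.297
v 1.948 -2.836 3.445
v 1.678 -3.159 3.429
v 1.528 -3.512 3.254
v 1.532 -3.813 2.96
v 1.69 -3.995 2.615
v 1.965 -4.015 2.296
v 2.294 -3.868 2.078
v -1.859 -3.294 2.327
v -1.4 -3.485 1.565
v -0.002 -4.538 2.67
v -0.461 -4.346 3.433
v -1.208 -3.044 1.742
v 0.19 -4.096 2.848
v -1.223 -2.682 2.105
v 0.175 -3.735 3.211
v -1.44 -2.514 2.539
v -0.041 -3.567 3.644
v -1.789 -2.594 2.905
v -0.391 -3.647 4.011
v -2.161 -2.896 3.088
v -0.763 -3.949 4.193
v -2.437 -3.324 3.029
v -1.039 -4.377 4.135
v -2.53 -3.743 2.748
v -1.131 -4.795 3.853
v -2.409 -4.019 2.333
v -1.011 -5.071 3.438
v -2.114 -4.064 1.916
v -0.716 -5.117 3.021
v -1.738 -3.865 1.63
v -0.34 -4.918 2.735
v 2.617 -3.376 -0.062
v 2.981 -4 -0.491
v 3.127 -4.768 0.754
v 2.763 -4.144 1.182
v 3.255 -3.803 -0.402
v 3.402 -4.572 0.843
v 3.419 -3.533 -0.254
v 3.566 -4.301 0.991
v 3.445 -3.235 -0.073
v 3.591 -4.003 1.172
v 3.327 -2.962 0.11
v 3.474 -3.73 1.354
v 3.086 -2.76 0.263
v 3.233 -3.528 1.507
v 2.765 -2.665 0.359
v 2.911 -3.433 1.604
v 2.417 -2.692 0.383
v 2.564 -3.461 1.628
v 2.104 -2.838 0.33
v 2.251 -3.606 1.575
v 1.88 -3.077 0.209
v 2.027 -3.845 1.454
v 1.783 -3.368 0.041
v 1.93 -4.136 1.286
v 1.83 -3.66 -0.145
v 1.977 -4.428 1.1
v 2.014 -3.902 -0.316
v 2.16 -4.671 0.928
v 2.301 -4.054 -0.444
v 2.448 -4.823 0.801
v 2.643 -4.089 -0.506
v 2.79 -4.857 0.739
v -2.672 -0.753 0.49
v -2.209 -0.904 1.364
v -1.278 0.473 -0.037
v -0.815 0.322 0.837
v -2.205 -1.442 0.123
v -1.742 -1.593 0.997
v -0.811 -0.216 -0.404
v -0.348 -0.367 0.47
f 2 1 4
f 2 4 3
f 4 1 5
f 4 5 3
f 5 1 6
f 5 6 3
f 6 1 7
f 6 7 3
f 7 1 8
f 7 8 3
f 8 1 9
f 8 9 3
f 9 1 10
f 9 10 3
f 10 1 11
f 10 11 3
f 11 1 12
f 11 12 3
f 12 1 13
f 12 13 3
f 13 1 14
f 13 14 3
f 14 1 15
f 14 15 3
f 15 1 2
f 15 2 3
f 17 16 20
f 17 20 18
f 18 20 21
f 18 21 19
f 20 16 22
f 20 22 21
f 21 22 23
f 21 23 19
f 22 16 24
f 22 24 23
f 23 24 25
f 23 25 19
f 24 16 26
f 24 26 25
f 25 26 27
f 25 27 19
f 26 16 28
f 26 28 27
f 27 28 29
f 27 29 19
f 28 16 30
f 28 30 29
f 29 30 31
f 29 31 19
f 30 16 32
f 30 32 31
f 31 32 33
f 31 33 19
f 32 16 34
f 32 34 33
f 33 34 35
f 33 35 19
f 34 16 36
f 34 36 35
f 35 36 37
f 35 37 19
f 36 16 38
f 36 38 37
f 37 38 39
f 37 39 19
f 38 16 17
f 38 17 39
f 39 17 18
f 39 18 19
f 41 40 44
f 41 44 42
f 42 44 45
f 42 45 43
f 44 40 46
f 44 46 45
f 45 46 47
f 45 47 43
f 46 40 48
f 46 48 47
f 47 48 49
f 47 49 43
f 48 40 50
f 48 50 49
f 49 50 51
f 49 51 43
f 50 40 52
f 50 52 51
f 51 52 53
f 51 53 43
f 52 40 54
f 52 54 53
f 53 54 55
f 53 55 43
f 54 40 56
f 54 56 55
f 55 56 57
f 55 57 43
f 56 40 58
f 56 58 57
f 57 58 59
f 57 59 43
f 58 40 60
f 58 60 59
f 59 60 61
f 59 61 43
f 60 40 62
f 60 62 61
f 61 62 63
f 61 63 43
f 62 40 64
f 62 64 63
f 63 64 65
f 63 65 43
f 64 40 66
f 64 66 65
f 65 66 67
f 65 67 43
f 66 40 68
f 66 68 67
f 67 68 69
f 67 69 43
f 68 40 70
f 68 70 69
f 69 70 71
f 69 71 43
f 70 40 41
f 70 41 71
f 71 41 42
f 71 42 43
f 73 75 72
f 76 73 72
f 72 75 74
f 74 76 72
f 73 79 75
f 77 73 76
f 77 79 73
f 75 79 74
f 78 76 74
f 74 79 78
f 78 77 76
f 79 77 78



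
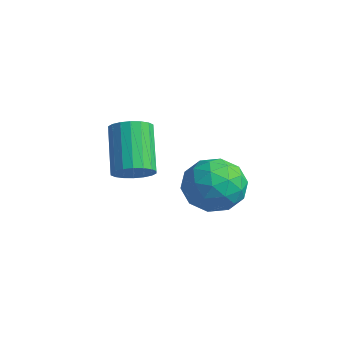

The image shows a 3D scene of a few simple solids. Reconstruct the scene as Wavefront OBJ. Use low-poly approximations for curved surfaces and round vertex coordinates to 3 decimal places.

v -2.763 1.616 -3.085
v -2.095 1.705 -3.947
v -2.745 -0.145 -3.253
v -2.077 -0.056 -4.115
v -1.714 0.192 -3.113
v -1.725 1.28 -3.009
v -3.115 0.28 -4.191
v -3.126 1.368 -4.087
v -2.313 0.88 -4.63
v -1.447 0.825 -3.964
v -3.393 0.735 -3.236
v -2.527 0.68 -2.57
v -2.431 1.815 -3.501
v -2.409 -0.255 -3.699
v -2.196 -0.11 -3.11
v -1.803 -0.057 -3.617
v -2.213 1.565 -2.95
v -1.821 1.618 -3.457
v -1.597 0.728 -2.967
v -3.019 -0.058 -3.743
v -2.627 -0.005 -4.25
v -3.037 1.617 -3.583
v -2.644 1.67 -4.09
v -3.243 0.832 -4.233
v -2.166 1.382 -4.409
v -2.155 0.347 -4.508
v -2.765 0.544 -4.552
v -2.772 1.184 -4.491
v -1.657 1.35 -4.018
v -1.646 0.315 -4.117
v -1.433 0.461 -3.528
v -1.44 1.1 -3.467
v -1.785 0.865 -4.419
v -3.194 1.245 -3.083
v -3.183 0.21 -3.182
v -3.4 0.46 -3.733
v -3.407 1.099 -3.672
v -2.685 1.213 -2.692
v -2.674 0.178 -2.791
v -2.068 0.376 -2.709
v -2.075 1.016 -2.648
v -3.055 0.695 -2.781
v -1.802 -2.582 -1.681
v -1.271 -2.301 -1.362
v -2.366 -1.658 -0.101
v -2.898 -1.938 -0.419
v -1.36 -2.082 -1.551
v -2.455 -1.438 -0.29
v -1.536 -1.962 -1.766
v -2.632 -1.318 -0.505
v -1.765 -1.964 -1.963
v -2.861 -1.321 -0.702
v -2.002 -2.089 -2.105
v -3.097 -1.446 -0.844
v -2.199 -2.312 -2.163
v -3.294 -1.668 -0.901
v -2.317 -2.588 -2.125
v -3.413 -1.944 -0.863
v -2.334 -2.862 -1.999
v -3.429 -2.219 -0.738
v -2.245 -3.082 -1.81
v -3.34 -2.438 -0.549
v -2.068 -3.202 -1.595
v -3.164 -2.558 -0.334
v -1.839 -3.199 -1.398
v -2.935 -2.556 -0.137
v -1.603 -3.074 -1.256
v -2.698 -2.431 0.005
v -1.406 -2.852 -1.199
v -2.501 -2.208 0.063
v -1.287 -2.576 -1.237
v -2.383 -1.932 0.025
f 1 38 17
f 38 12 41
f 17 41 6
f 38 41 17
f 1 17 13
f 17 6 18
f 13 18 2
f 17 18 13
f 1 13 22
f 13 2 23
f 22 23 8
f 13 23 22
f 1 22 34
f 22 8 37
f 34 37 11
f 22 37 34
f 1 34 38
f 34 11 42
f 38 42 12
f 34 42 38
f 2 18 29
f 18 6 32
f 29 32 10
f 18 32 29
f 6 41 19
f 41 12 40
f 19 40 5
f 41 40 19
f 12 42 39
f 42 11 35
f 39 35 3
f 42 35 39
f 11 37 36
f 37 8 24
f 36 24 7
f 37 24 36
f 8 23 28
f 23 2 25
f 28 25 9
f 23 25 28
f 4 30 16
f 30 10 31
f 16 31 5
f 30 31 16
f 4 16 14
f 16 5 15
f 14 15 3
f 16 15 14
f 4 14 21
f 14 3 20
f 21 20 7
f 14 20 21
f 4 21 26
f 21 7 27
f 26 27 9
f 21 27 26
f 4 26 30
f 26 9 33
f 30 33 10
f 26 33 30
f 5 31 19
f 31 10 32
f 19 32 6
f 31 32 19
f 3 15 39
f 15 5 40
f 39 40 12
f 15 40 39
f 7 20 36
f 20 3 35
f 36 35 11
f 20 35 36
f 9 27 28
f 27 7 24
f 28 24 8
f 27 24 28
f 10 33 29
f 33 9 25
f 29 25 2
f 33 25 29
f 44 43 47
f 44 47 45
f 45 47 48
f 45 48 46
f 47 43 49
f 47 49 48
f 48 49 50
f 48 50 46
f 49 43 51
f 49 51 50
f 50 51 52
f 50 52 46
f 51 43 53
f 51 53 52
f 52 53 54
f 52 54 46
f 53 43 55
f 53 55 54
f 54 55 56
f 54 56 46
f 55 43 57
f 55 57 56
f 56 57 58
f 56 58 46
f 57 43 59
f 57 59 58
f 58 59 60
f 58 60 46
f 59 43 61
f 59 61 60
f 60 61 62
f 60 62 46
f 61 43 63
f 61 63 62
f 62 63 64
f 62 64 46
f 63 43 65
f 63 65 64
f 64 65 66
f 64 66 46
f 65 43 67
f 65 67 66
f 66 67 68
f 66 68 46
f 67 43 69
f 67 69 68
f 68 69 70
f 68 70 46
f 69 43 71
f 69 71 70
f 70 71 72
f 70 72 46
f 71 43 44
f 71 44 72
f 72 44 45
f 72 45 46



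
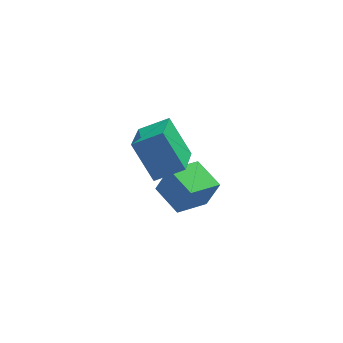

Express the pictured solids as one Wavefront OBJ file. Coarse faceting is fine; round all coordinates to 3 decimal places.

v -0.186 -2.216 4.035
v 0.915 -2.266 4.604
v 0.231 -0.608 3.369
v 1.332 -0.658 3.937
v 0.508 -2.982 2.623
v 1.609 -3.032 3.191
v 0.925 -1.374 1.956
v 2.026 -1.424 2.525
v 1.529 -1.367 -0.986
v 2.013 -1.463 0.217
v 0.866 -0.188 -0.625
v 1.35 -0.284 0.578
v 2.71 -0.576 -1.398
v 3.194 -0.672 -0.195
v 2.047 0.603 -1.037
v 2.531 0.507 0.166
f 2 4 1
f 5 2 1
f 1 4 3
f 3 5 1
f 2 8 4
f 6 2 5
f 6 8 2
f 4 8 3
f 7 5 3
f 3 8 7
f 7 6 5
f 8 6 7
f 10 12 9
f 13 10 9
f 9 12 11
f 11 13 9
f 10 16 12
f 14 10 13
f 14 16 10
f 12 16 11
f 15 13 11
f 11 16 15
f 15 14 13
f 16 14 15



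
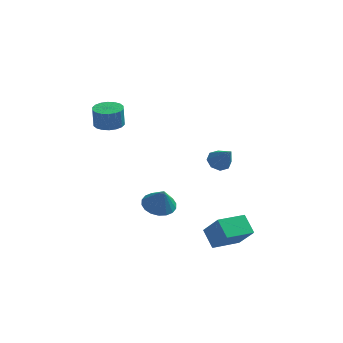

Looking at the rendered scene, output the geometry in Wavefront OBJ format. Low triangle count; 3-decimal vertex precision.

v 2.636 3.273 -1.621
v 3.055 3.938 -1.427
v 3.444 2.347 -0.199
v 2.509 3.908 -1.136
v 2.037 3.507 -1.129
v 1.915 2.968 -1.41
v 2.216 2.608 -1.815
v 2.762 2.637 -2.107
v 3.235 3.039 -2.114
v 3.356 3.578 -1.832
v -3.434 -0.331 3.251
v -2.516 -0.378 3.286
v -2.568 -0.376 4.605
v -3.486 -0.329 4.569
v -2.587 0.025 3.283
v -2.638 0.028 4.602
v -2.825 0.358 3.273
v -2.877 0.36 4.592
v -3.184 0.554 3.258
v -3.236 0.557 4.577
v -3.593 0.575 3.243
v -3.644 0.578 4.562
v -3.97 0.416 3.228
v -4.021 0.419 4.547
v -4.241 0.11 3.218
v -4.293 0.112 4.537
v -4.352 -0.284 3.215
v -4.404 -0.282 4.534
v -4.282 -0.688 3.218
v -4.333 -0.685 4.537
v -4.043 -1.02 3.228
v -4.095 -1.018 4.547
v -3.684 -1.217 3.243
v -3.736 -1.214 4.562
v -3.276 -1.238 3.258
v -3.327 -1.235 4.577
v -2.899 -1.079 3.273
v -2.95 -1.076 4.592
v -2.627 -0.772 3.283
v -2.679 -0.77 4.602
v -0.44 -1.135 -2.887
v 0.525 -0.739 -3.011
v -0.08 -1.565 -1.473
v 0.285 -0.376 -2.84
v -0.099 -0.164 -2.678
v -0.55 -0.144 -2.557
v -0.979 -0.321 -2.502
v -1.301 -0.658 -2.522
v -1.453 -1.091 -2.615
v -1.404 -1.532 -2.762
v -1.164 -1.894 -2.933
v -0.78 -2.106 -3.095
v -0.329 -2.126 -3.216
v 0.1 -1.95 -3.271
v 0.422 -1.612 -3.251
v 0.574 -1.18 -3.158
v 2.307 -2.432 -4.049
v 3.208 -3.127 -2.628
v 3.742 -1.175 -4.343
v 4.642 -1.87 -2.923
v 2.938 -3.35 -4.897
v 3.838 -4.045 -3.477
v 4.372 -2.093 -5.192
v 5.273 -2.788 -3.771
f 2 1 4
f 2 4 3
f 4 1 5
f 4 5 3
f 5 1 6
f 5 6 3
f 6 1 7
f 6 7 3
f 7 1 8
f 7 8 3
f 8 1 9
f 8 9 3
f 9 1 10
f 9 10 3
f 10 1 2
f 10 2 3
f 12 11 15
f 12 15 13
f 13 15 16
f 13 16 14
f 15 11 17
f 15 17 16
f 16 17 18
f 16 18 14
f 17 11 19
f 17 19 18
f 18 19 20
f 18 20 14
f 19 11 21
f 19 21 20
f 20 21 22
f 20 22 14
f 21 11 23
f 21 23 22
f 22 23 24
f 22 24 14
f 23 11 25
f 23 25 24
f 24 25 26
f 24 26 14
f 25 11 27
f 25 27 26
f 26 27 28
f 26 28 14
f 27 11 29
f 27 29 28
f 28 29 30
f 28 30 14
f 29 11 31
f 29 31 30
f 30 31 32
f 30 32 14
f 31 11 33
f 31 33 32
f 32 33 34
f 32 34 14
f 33 11 35
f 33 35 34
f 34 35 36
f 34 36 14
f 35 11 37
f 35 37 36
f 36 37 38
f 36 38 14
f 37 11 39
f 37 39 38
f 38 39 40
f 38 40 14
f 39 11 12
f 39 12 40
f 40 12 13
f 40 13 14
f 42 41 44
f 42 44 43
f 44 41 45
f 44 45 43
f 45 41 46
f 45 46 43
f 46 41 47
f 46 47 43
f 47 41 48
f 47 48 43
f 48 41 49
f 48 49 43
f 49 41 50
f 49 50 43
f 50 41 51
f 50 51 43
f 51 41 52
f 51 52 43
f 52 41 53
f 52 53 43
f 53 41 54
f 53 54 43
f 54 41 55
f 54 55 43
f 55 41 56
f 55 56 43
f 56 41 42
f 56 42 43
f 58 60 57
f 61 58 57
f 57 60 59
f 59 61 57
f 58 64 60
f 62 58 61
f 62 64 58
f 60 64 59
f 63 61 59
f 59 64 63
f 63 62 61
f 64 62 63



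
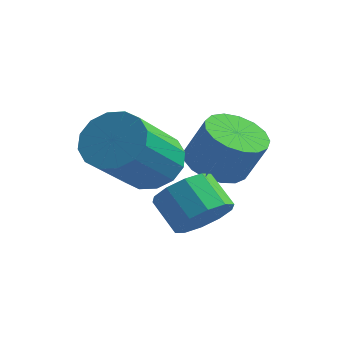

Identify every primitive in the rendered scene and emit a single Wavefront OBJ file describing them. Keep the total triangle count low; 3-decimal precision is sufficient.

v -1.867 -0.018 0.251
v -1.338 0.459 0.657
v -2.144 0.776 1.335
v -2.673 0.298 0.929
v -1.543 0.734 0.284
v -2.349 1.051 0.962
v -1.872 0.722 -0.101
v -2.678 1.039 0.577
v -2.199 0.427 -0.352
v -3.005 0.744 0.326
v -2.399 -0.038 -0.373
v -3.205 0.279 0.305
v -2.396 -0.496 -0.155
v -3.202 -0.179 0.523
v -2.191 -0.771 0.218
v -2.997 -0.454 0.896
v -1.862 -0.759 0.603
v -2.668 -0.442 1.281
v -1.535 -0.464 0.854
v -2.341 -0.147 1.532
v -1.335 0.001 0.875
v -2.141 0.318 1.553
v -3.649 0.516 1.495
v -3.182 -0.007 0.916
v -3.263 -1.619 2.306
v -3.731 -1.096 2.885
v -2.854 0.205 1.18
v -2.935 -1.407 2.57
v -2.74 0.5 1.529
v -2.821 -1.112 2.919
v -2.87 0.799 1.869
v -2.951 -0.813 3.259
v -3.208 1.023 2.108
v -3.289 -0.589 3.499
v -3.665 1.111 2.184
v -3.746 -0.501 3.574
v -4.117 1.039 2.074
v -4.198 -0.573 3.464
v -4.445 0.827 1.81
v -4.526 -0.785 3.2
v -4.559 0.532 1.461
v -4.64 -1.08 2.851
v -4.429 0.233 1.121
v -4.51 -1.379 2.511
v -4.091 0.009 0.881
v -4.172 -1.603 2.272
v -3.634 -0.079 0.806
v -3.715 -1.691 2.196
v -2.381 1.42 1.338
v -1.871 0.771 1.098
v -1.289 0.79 2.282
v -1.799 1.44 2.522
v -1.66 1.107 0.989
v -1.078 1.127 2.173
v -1.615 1.515 0.959
v -1.032 1.535 2.144
v -1.745 1.902 1.017
v -1.162 1.921 2.201
v -2.02 2.178 1.148
v -1.438 2.197 2.332
v -2.379 2.28 1.323
v -1.797 2.3 2.507
v -2.738 2.186 1.501
v -2.155 2.205 2.685
v -3.015 1.916 1.641
v -2.433 1.935 2.826
v -3.147 1.533 1.712
v -2.565 1.552 2.897
v -3.104 1.124 1.698
v -2.521 1.143 2.882
v -2.895 0.782 1.601
v -2.312 0.802 2.785
v -2.568 0.588 1.443
v -1.986 0.607 2.628
v -2.199 0.583 1.262
v -1.616 0.603 2.446
f 2 1 5
f 2 5 3
f 3 5 6
f 3 6 4
f 5 1 7
f 5 7 6
f 6 7 8
f 6 8 4
f 7 1 9
f 7 9 8
f 8 9 10
f 8 10 4
f 9 1 11
f 9 11 10
f 10 11 12
f 10 12 4
f 11 1 13
f 11 13 12
f 12 13 14
f 12 14 4
f 13 1 15
f 13 15 14
f 14 15 16
f 14 16 4
f 15 1 17
f 15 17 16
f 16 17 18
f 16 18 4
f 17 1 19
f 17 19 18
f 18 19 20
f 18 20 4
f 19 1 21
f 19 21 20
f 20 21 22
f 20 22 4
f 21 1 2
f 21 2 22
f 22 2 3
f 22 3 4
f 24 23 27
f 24 27 25
f 25 27 28
f 25 28 26
f 27 23 29
f 27 29 28
f 28 29 30
f 28 30 26
f 29 23 31
f 29 31 30
f 30 31 32
f 30 32 26
f 31 23 33
f 31 33 32
f 32 33 34
f 32 34 26
f 33 23 35
f 33 35 34
f 34 35 36
f 34 36 26
f 35 23 37
f 35 37 36
f 36 37 38
f 36 38 26
f 37 23 39
f 37 39 38
f 38 39 40
f 38 40 26
f 39 23 41
f 39 41 40
f 40 41 42
f 40 42 26
f 41 23 43
f 41 43 42
f 42 43 44
f 42 44 26
f 43 23 45
f 43 45 44
f 44 45 46
f 44 46 26
f 45 23 47
f 45 47 46
f 46 47 48
f 46 48 26
f 47 23 24
f 47 24 48
f 48 24 25
f 48 25 26
f 50 49 53
f 50 53 51
f 51 53 54
f 51 54 52
f 53 49 55
f 53 55 54
f 54 55 56
f 54 56 52
f 55 49 57
f 55 57 56
f 56 57 58
f 56 58 52
f 57 49 59
f 57 59 58
f 58 59 60
f 58 60 52
f 59 49 61
f 59 61 60
f 60 61 62
f 60 62 52
f 61 49 63
f 61 63 62
f 62 63 64
f 62 64 52
f 63 49 65
f 63 65 64
f 64 65 66
f 64 66 52
f 65 49 67
f 65 67 66
f 66 67 68
f 66 68 52
f 67 49 69
f 67 69 68
f 68 69 70
f 68 70 52
f 69 49 71
f 69 71 70
f 70 71 72
f 70 72 52
f 71 49 73
f 71 73 72
f 72 73 74
f 72 74 52
f 73 49 75
f 73 75 74
f 74 75 76
f 74 76 52
f 75 49 50
f 75 50 76
f 76 50 51
f 76 51 52



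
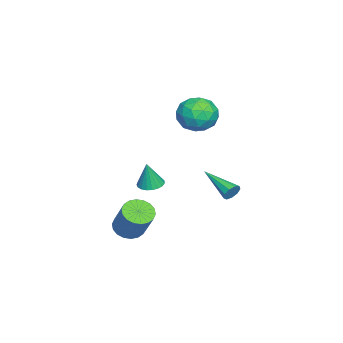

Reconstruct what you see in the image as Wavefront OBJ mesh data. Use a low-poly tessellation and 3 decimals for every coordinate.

v 2.009 -1.29 -2.079
v 2.392 -0.726 -2.552
v 3.274 0.014 -0.953
v 2.891 -0.55 -0.481
v 2.079 -0.555 -2.458
v 2.961 0.185 -0.86
v 1.751 -0.529 -2.289
v 2.633 0.211 -0.691
v 1.475 -0.655 -2.078
v 2.357 0.085 -0.48
v 1.304 -0.906 -1.868
v 2.186 -0.166 -0.27
v 1.273 -1.233 -1.7
v 2.155 -0.493 -0.101
v 1.388 -1.572 -1.606
v 2.27 -0.832 -0.008
v 1.626 -1.854 -1.607
v 2.508 -1.114 -0.008
v 1.939 -2.025 -1.7
v 2.821 -1.285 -0.102
v 2.267 -2.051 -1.869
v 3.149 -1.311 -0.271
v 2.543 -1.925 -2.08
v 3.425 -1.185 -0.482
v 2.714 -1.674 -2.29
v 3.596 -0.934 -0.692
v 2.745 -1.347 -2.459
v 3.627 -0.607 -0.86
v 2.63 -1.008 -2.552
v 3.512 -0.268 -0.954
v -3.74 1.679 3.723
v -2.606 1.809 3.909
v -3.434 -0.049 3.071
v -2.3 0.081 3.257
v -3.028 0.002 4.152
v -3.217 1.069 4.556
v -2.823 0.691 2.424
v -3.012 1.758 2.828
v -2.039 1.198 3.107
v -2.166 0.772 4.175
v -3.874 0.988 2.805
v -4.001 0.562 3.873
v -3.199 1.895 3.873
v -2.841 -0.135 3.107
v -3.269 -0.182 3.633
v -2.602 -0.106 3.742
v -3.559 1.461 4.253
v -2.892 1.537 4.363
v -3.141 0.475 4.506
v -3.148 0.223 2.617
v -2.481 0.299 2.727
v -3.438 1.866 3.238
v -2.771 1.942 3.347
v -2.899 1.285 2.474
v -2.2 1.613 3.511
v -2.02 0.597 3.128
v -2.328 0.956 2.639
v -2.438 1.583 2.876
v -2.274 1.362 4.139
v -2.095 0.347 3.756
v -2.523 0.3 4.282
v -2.634 0.928 4.519
v -1.941 1.003 3.667
v -3.945 1.413 3.224
v -3.766 0.398 2.841
v -3.406 0.832 2.461
v -3.517 1.46 2.698
v -4.02 1.163 3.852
v -3.84 0.147 3.469
v -3.602 0.177 4.104
v -3.712 0.804 4.341
v -4.099 0.757 3.313
v -1.992 -1.254 -1.149
v -1.558 -1.8 -1.279
v -1.708 -1.386 0.349
v -1.373 -1.57 -1.294
v -1.296 -1.286 -1.284
v -1.339 -0.995 -1.25
v -1.495 -0.75 -1.199
v -1.737 -0.592 -1.139
v -2.023 -0.548 -1.081
v -2.304 -0.626 -1.034
v -2.531 -0.813 -1.008
v -2.664 -1.076 -1.005
v -2.682 -1.37 -1.028
v -2.581 -1.644 -1.071
v -2.377 -1.85 -1.128
v -2.107 -1.954 -1.189
v -1.817 -1.936 -1.242
v -3.432 2.597 -2.066
v -3.049 2.533 -1.662
v -4.528 0.903 -1.294
v -3.328 2.768 -1.543
v -3.655 2.922 -1.669
v -3.878 2.924 -1.981
v -3.892 2.773 -2.332
v -3.691 2.539 -2.559
v -3.368 2.332 -2.556
v -3.076 2.249 -2.323
v -2.95 2.328 -1.97
f 2 1 5
f 2 5 3
f 3 5 6
f 3 6 4
f 5 1 7
f 5 7 6
f 6 7 8
f 6 8 4
f 7 1 9
f 7 9 8
f 8 9 10
f 8 10 4
f 9 1 11
f 9 11 10
f 10 11 12
f 10 12 4
f 11 1 13
f 11 13 12
f 12 13 14
f 12 14 4
f 13 1 15
f 13 15 14
f 14 15 16
f 14 16 4
f 15 1 17
f 15 17 16
f 16 17 18
f 16 18 4
f 17 1 19
f 17 19 18
f 18 19 20
f 18 20 4
f 19 1 21
f 19 21 20
f 20 21 22
f 20 22 4
f 21 1 23
f 21 23 22
f 22 23 24
f 22 24 4
f 23 1 25
f 23 25 24
f 24 25 26
f 24 26 4
f 25 1 27
f 25 27 26
f 26 27 28
f 26 28 4
f 27 1 29
f 27 29 28
f 28 29 30
f 28 30 4
f 29 1 2
f 29 2 30
f 30 2 3
f 30 3 4
f 31 68 47
f 68 42 71
f 47 71 36
f 68 71 47
f 31 47 43
f 47 36 48
f 43 48 32
f 47 48 43
f 31 43 52
f 43 32 53
f 52 53 38
f 43 53 52
f 31 52 64
f 52 38 67
f 64 67 41
f 52 67 64
f 31 64 68
f 64 41 72
f 68 72 42
f 64 72 68
f 32 48 59
f 48 36 62
f 59 62 40
f 48 62 59
f 36 71 49
f 71 42 70
f 49 70 35
f 71 70 49
f 42 72 69
f 72 41 65
f 69 65 33
f 72 65 69
f 41 67 66
f 67 38 54
f 66 54 37
f 67 54 66
f 38 53 58
f 53 32 55
f 58 55 39
f 53 55 58
f 34 60 46
f 60 40 61
f 46 61 35
f 60 61 46
f 34 46 44
f 46 35 45
f 44 45 33
f 46 45 44
f 34 44 51
f 44 33 50
f 51 50 37
f 44 50 51
f 34 51 56
f 51 37 57
f 56 57 39
f 51 57 56
f 34 56 60
f 56 39 63
f 60 63 40
f 56 63 60
f 35 61 49
f 61 40 62
f 49 62 36
f 61 62 49
f 33 45 69
f 45 35 70
f 69 70 42
f 45 70 69
f 37 50 66
f 50 33 65
f 66 65 41
f 50 65 66
f 39 57 58
f 57 37 54
f 58 54 38
f 57 54 58
f 40 63 59
f 63 39 55
f 59 55 32
f 63 55 59
f 74 73 76
f 74 76 75
f 76 73 77
f 76 77 75
f 77 73 78
f 77 78 75
f 78 73 79
f 78 79 75
f 79 73 80
f 79 80 75
f 80 73 81
f 80 81 75
f 81 73 82
f 81 82 75
f 82 73 83
f 82 83 75
f 83 73 84
f 83 84 75
f 84 73 85
f 84 85 75
f 85 73 86
f 85 86 75
f 86 73 87
f 86 87 75
f 87 73 88
f 87 88 75
f 88 73 89
f 88 89 75
f 89 73 74
f 89 74 75
f 91 90 93
f 91 93 92
f 93 90 94
f 93 94 92
f 94 90 95
f 94 95 92
f 95 90 96
f 95 96 92
f 96 90 97
f 96 97 92
f 97 90 98
f 97 98 92
f 98 90 99
f 98 99 92
f 99 90 100
f 99 100 92
f 100 90 91
f 100 91 92



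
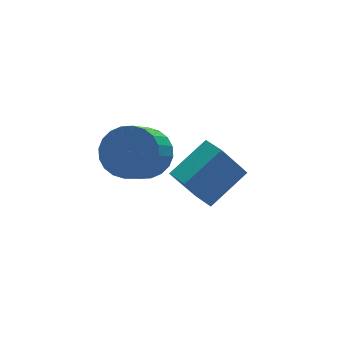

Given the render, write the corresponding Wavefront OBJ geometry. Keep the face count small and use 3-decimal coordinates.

v -0.177 0.774 -0.202
v 0.449 1.001 0.475
v -0.436 0.153 1.579
v -1.063 -0.074 0.902
v 0.21 1.284 0.5
v -0.675 0.435 1.604
v -0.088 1.488 0.418
v -0.973 0.64 1.522
v -0.4 1.584 0.242
v -1.285 0.736 1.346
v -0.678 1.557 -0.002
v -1.563 0.708 1.102
v -0.879 1.41 -0.276
v -1.764 0.562 0.828
v -0.974 1.167 -0.539
v -1.859 0.318 0.565
v -0.948 0.864 -0.751
v -1.833 0.015 0.353
v -0.804 0.547 -0.879
v -1.689 -0.301 0.225
v -0.565 0.265 -0.904
v -1.45 -0.584 0.2
v -0.267 0.06 -0.822
v -1.152 -0.788 0.282
v 0.045 -0.036 -0.646
v -0.84 -0.884 0.458
v 0.323 -0.008 -0.402
v -0.562 -0.857 0.702
v 0.524 0.138 -0.128
v -0.361 -0.71 0.976
v 0.619 0.382 0.135
v -0.266 -0.467 1.239
v 0.593 0.685 0.347
v -0.292 -0.164 1.451
v 1.04 0.387 -1.95
v 2.502 0.717 -1.086
v 0.948 1.302 -2.144
v 2.41 1.632 -1.281
v 1.87 0.188 -3.279
v 3.332 0.518 -2.416
v 1.778 1.103 -3.474
v 3.24 1.433 -2.61
f 2 1 5
f 2 5 3
f 3 5 6
f 3 6 4
f 5 1 7
f 5 7 6
f 6 7 8
f 6 8 4
f 7 1 9
f 7 9 8
f 8 9 10
f 8 10 4
f 9 1 11
f 9 11 10
f 10 11 12
f 10 12 4
f 11 1 13
f 11 13 12
f 12 13 14
f 12 14 4
f 13 1 15
f 13 15 14
f 14 15 16
f 14 16 4
f 15 1 17
f 15 17 16
f 16 17 18
f 16 18 4
f 17 1 19
f 17 19 18
f 18 19 20
f 18 20 4
f 19 1 21
f 19 21 20
f 20 21 22
f 20 22 4
f 21 1 23
f 21 23 22
f 22 23 24
f 22 24 4
f 23 1 25
f 23 25 24
f 24 25 26
f 24 26 4
f 25 1 27
f 25 27 26
f 26 27 28
f 26 28 4
f 27 1 29
f 27 29 28
f 28 29 30
f 28 30 4
f 29 1 31
f 29 31 30
f 30 31 32
f 30 32 4
f 31 1 33
f 31 33 32
f 32 33 34
f 32 34 4
f 33 1 2
f 33 2 34
f 34 2 3
f 34 3 4
f 36 38 35
f 39 36 35
f 35 38 37
f 37 39 35
f 36 42 38
f 40 36 39
f 40 42 36
f 38 42 37
f 41 39 37
f 37 42 41
f 41 40 39
f 42 40 41



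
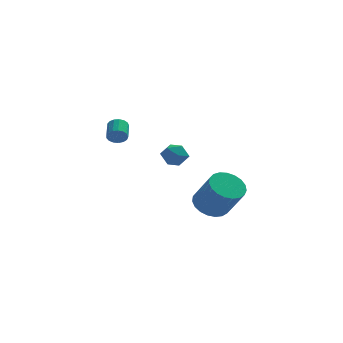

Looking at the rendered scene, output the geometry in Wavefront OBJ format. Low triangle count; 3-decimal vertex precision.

v -3.464 -3.703 3.522
v -3.144 -3.892 3.941
v -3.096 -2.886 4.357
v -3.416 -2.697 3.938
v -2.967 -3.822 3.751
v -2.919 -2.816 4.168
v -2.905 -3.725 3.51
v -2.856 -2.719 3.926
v -2.97 -3.623 3.271
v -2.922 -2.617 3.687
v -3.149 -3.539 3.089
v -3.1 -2.533 3.506
v -3.4 -3.493 3.007
v -3.351 -2.487 3.423
v -3.665 -3.495 3.042
v -3.617 -2.489 3.459
v -3.885 -3.544 3.188
v -3.836 -2.538 3.604
v -4.008 -3.631 3.41
v -3.96 -2.624 3.826
v -4.007 -3.733 3.657
v -3.958 -2.727 4.074
v -3.881 -3.829 3.874
v -3.833 -2.823 4.29
v -3.66 -3.896 4.01
v -3.612 -2.89 4.426
v -3.394 -3.919 4.034
v -3.346 -2.912 4.45
v 1.464 -0.984 -2.513
v 2.42 -0.519 -2.702
v 3.252 -1.511 -0.936
v 2.296 -1.976 -0.747
v 2.219 -0.216 -2.438
v 3.052 -1.208 -0.672
v 1.888 -0.046 -2.186
v 2.721 -1.038 -0.42
v 1.484 -0.038 -1.991
v 2.316 -1.031 -0.225
v 1.076 -0.194 -1.887
v 1.908 -1.187 -0.121
v 0.735 -0.487 -1.89
v 1.567 -1.479 -0.124
v 0.52 -0.865 -2.001
v 1.352 -1.857 -0.235
v 0.468 -1.264 -2.201
v 1.301 -2.256 -0.435
v 0.589 -1.614 -2.455
v 1.421 -2.607 -0.689
v 0.861 -1.856 -2.719
v 1.693 -2.848 -0.953
v 1.237 -1.947 -2.947
v 2.069 -2.939 -1.181
v 1.652 -1.871 -3.1
v 2.484 -2.863 -1.334
v 2.035 -1.642 -3.152
v 2.867 -2.634 -1.386
v 2.319 -1.299 -3.093
v 3.151 -2.291 -1.327
v 2.455 -0.902 -2.934
v 3.287 -1.894 -1.168
v -0.075 -1.89 0.982
v 0.263 -2.371 1.554
v -1.243 -1.969 1.606
v -0.905 -2.45 2.178
v -0.696 -1.658 2.132
v 0.026 -1.61 1.746
v -1.006 -2.73 1.414
v -0.284 -2.682 1.028
v -0.313 -2.89 1.821
v -0.121 -2.228 2.265
v -0.859 -2.112 0.895
v -0.667 -1.45 1.339
v 1.979 1.768 -4
v 2.193 2.073 -4.363
v 1.381 3.092 -3.24
v 1.984 2.028 -4.45
v 1.773 1.932 -4.448
v 1.603 1.804 -4.358
v 1.508 1.668 -4.196
v 1.506 1.552 -3.996
v 1.598 1.479 -3.797
v 1.765 1.463 -3.637
v 1.975 1.507 -3.55
v 2.185 1.604 -3.552
v 2.355 1.732 -3.643
v 2.45 1.868 -3.804
v 2.452 1.984 -4.004
v 2.36 2.057 -4.204
f 2 1 5
f 2 5 3
f 3 5 6
f 3 6 4
f 5 1 7
f 5 7 6
f 6 7 8
f 6 8 4
f 7 1 9
f 7 9 8
f 8 9 10
f 8 10 4
f 9 1 11
f 9 11 10
f 10 11 12
f 10 12 4
f 11 1 13
f 11 13 12
f 12 13 14
f 12 14 4
f 13 1 15
f 13 15 14
f 14 15 16
f 14 16 4
f 15 1 17
f 15 17 16
f 16 17 18
f 16 18 4
f 17 1 19
f 17 19 18
f 18 19 20
f 18 20 4
f 19 1 21
f 19 21 20
f 20 21 22
f 20 22 4
f 21 1 23
f 21 23 22
f 22 23 24
f 22 24 4
f 23 1 25
f 23 25 24
f 24 25 26
f 24 26 4
f 25 1 27
f 25 27 26
f 26 27 28
f 26 28 4
f 27 1 2
f 27 2 28
f 28 2 3
f 28 3 4
f 30 29 33
f 30 33 31
f 31 33 34
f 31 34 32
f 33 29 35
f 33 35 34
f 34 35 36
f 34 36 32
f 35 29 37
f 35 37 36
f 36 37 38
f 36 38 32
f 37 29 39
f 37 39 38
f 38 39 40
f 38 40 32
f 39 29 41
f 39 41 40
f 40 41 42
f 40 42 32
f 41 29 43
f 41 43 42
f 42 43 44
f 42 44 32
f 43 29 45
f 43 45 44
f 44 45 46
f 44 46 32
f 45 29 47
f 45 47 46
f 46 47 48
f 46 48 32
f 47 29 49
f 47 49 48
f 48 49 50
f 48 50 32
f 49 29 51
f 49 51 50
f 50 51 52
f 50 52 32
f 51 29 53
f 51 53 52
f 52 53 54
f 52 54 32
f 53 29 55
f 53 55 54
f 54 55 56
f 54 56 32
f 55 29 57
f 55 57 56
f 56 57 58
f 56 58 32
f 57 29 59
f 57 59 58
f 58 59 60
f 58 60 32
f 59 29 30
f 59 30 60
f 60 30 31
f 60 31 32
f 61 72 66
f 61 66 62
f 61 62 68
f 61 68 71
f 61 71 72
f 62 66 70
f 66 72 65
f 72 71 63
f 71 68 67
f 68 62 69
f 64 70 65
f 64 65 63
f 64 63 67
f 64 67 69
f 64 69 70
f 65 70 66
f 63 65 72
f 67 63 71
f 69 67 68
f 70 69 62
f 74 73 76
f 74 76 75
f 76 73 77
f 76 77 75
f 77 73 78
f 77 78 75
f 78 73 79
f 78 79 75
f 79 73 80
f 79 80 75
f 80 73 81
f 80 81 75
f 81 73 82
f 81 82 75
f 82 73 83
f 82 83 75
f 83 73 84
f 83 84 75
f 84 73 85
f 84 85 75
f 85 73 86
f 85 86 75
f 86 73 87
f 86 87 75
f 87 73 88
f 87 88 75
f 88 73 74
f 88 74 75



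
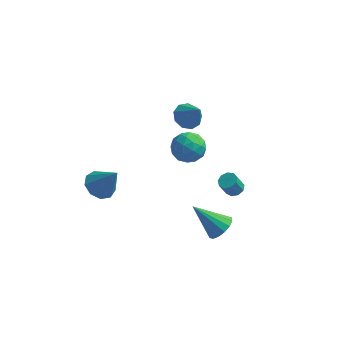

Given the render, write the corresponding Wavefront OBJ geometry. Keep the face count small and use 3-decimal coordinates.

v -2.262 -2.948 1.279
v -1.612 -3.308 0.808
v -1.298 -3.092 2.721
v -1.547 -2.709 0.825
v -1.818 -2.223 1.054
v -2.296 -2.076 1.389
v -2.758 -2.337 1.672
v -2.989 -2.884 1.772
v -2.879 -3.461 1.641
v -2.481 -3.798 1.341
v -1.98 -3.738 1.012
v 3.772 -2.436 -1.058
v 4.132 -3.035 -0.669
v 2.328 -2.424 0.298
v 4.29 -2.69 -0.504
v 4.309 -2.277 -0.487
v 4.184 -1.906 -0.623
v 3.949 -1.677 -0.875
v 3.666 -1.652 -1.177
v 3.411 -1.836 -1.446
v 3.253 -2.181 -1.612
v 3.234 -2.595 -1.629
v 3.359 -2.965 -1.493
v 3.594 -3.194 -1.24
v 3.877 -3.22 -0.939
v 0.433 3.389 1.638
v 0.821 2.848 1.16
v 1.247 2.911 2.842
v 1.1 3.334 1.165
v 1.067 3.846 1.391
v 0.737 4.145 1.732
v 0.265 4.09 2.03
v -0.129 3.707 2.144
v -0.26 3.175 2.021
v -0.067 2.744 1.719
v 0.36 2.615 1.379
v 3.459 1.619 -1.99
v 3.76 1.172 -2.032
v 3.442 0.874 -1.132
v 3.141 1.321 -1.09
v 3.956 1.442 -1.873
v 3.638 1.144 -0.973
v 3.919 1.795 -1.769
v 3.601 1.497 -0.869
v 3.667 2.065 -1.768
v 3.349 1.767 -0.869
v 3.318 2.127 -1.872
v 3 1.829 -0.972
v 3.035 1.951 -2.03
v 2.717 1.653 -1.13
v 2.95 1.619 -2.17
v 2.632 1.321 -1.27
v 3.103 1.288 -2.225
v 2.785 0.99 -1.325
v 3.423 1.111 -2.171
v 3.105 0.813 -1.271
v -0.049 4.618 -1.413
v 0.754 4.416 -0.837
v 0.006 3.104 -2.023
v 0.809 2.902 -1.447
v -0.096 3.034 -1.021
v -0.13 3.969 -0.644
v 0.89 3.551 -2.216
v 0.856 4.486 -1.839
v 1.335 3.756 -1.333
v 0.726 3.436 -0.595
v 0.034 4.084 -2.265
v -0.575 3.764 -1.527
v 0.348 4.65 -1.071
v 0.412 2.87 -1.789
v -0.12 2.948 -1.538
v 0.353 2.828 -1.2
v -0.172 4.388 -0.958
v 0.3 4.268 -0.62
v -0.2 3.456 -0.728
v 0.46 3.252 -2.24
v 0.932 3.132 -1.902
v 0.407 4.692 -1.66
v 0.88 4.572 -1.322
v 0.96 4.064 -2.132
v 1.161 4.143 -1.025
v 1.194 3.253 -1.383
v 1.241 3.635 -1.835
v 1.221 4.185 -1.614
v 0.803 3.955 -0.591
v 0.836 3.065 -0.949
v 0.303 3.143 -0.699
v 0.283 3.693 -0.477
v 1.145 3.567 -0.882
v -0.076 4.455 -1.911
v -0.043 3.565 -2.269
v 0.477 3.827 -2.383
v 0.457 4.377 -2.161
v -0.434 4.267 -1.477
v -0.401 3.377 -1.835
v -0.461 3.335 -1.246
v -0.481 3.885 -1.025
v -0.385 3.953 -1.978
f 2 1 4
f 2 4 3
f 4 1 5
f 4 5 3
f 5 1 6
f 5 6 3
f 6 1 7
f 6 7 3
f 7 1 8
f 7 8 3
f 8 1 9
f 8 9 3
f 9 1 10
f 9 10 3
f 10 1 11
f 10 11 3
f 11 1 2
f 11 2 3
f 13 12 15
f 13 15 14
f 15 12 16
f 15 16 14
f 16 12 17
f 16 17 14
f 17 12 18
f 17 18 14
f 18 12 19
f 18 19 14
f 19 12 20
f 19 20 14
f 20 12 21
f 20 21 14
f 21 12 22
f 21 22 14
f 22 12 23
f 22 23 14
f 23 12 24
f 23 24 14
f 24 12 25
f 24 25 14
f 25 12 13
f 25 13 14
f 27 26 29
f 27 29 28
f 29 26 30
f 29 30 28
f 30 26 31
f 30 31 28
f 31 26 32
f 31 32 28
f 32 26 33
f 32 33 28
f 33 26 34
f 33 34 28
f 34 26 35
f 34 35 28
f 35 26 36
f 35 36 28
f 36 26 27
f 36 27 28
f 38 37 41
f 38 41 39
f 39 41 42
f 39 42 40
f 41 37 43
f 41 43 42
f 42 43 44
f 42 44 40
f 43 37 45
f 43 45 44
f 44 45 46
f 44 46 40
f 45 37 47
f 45 47 46
f 46 47 48
f 46 48 40
f 47 37 49
f 47 49 48
f 48 49 50
f 48 50 40
f 49 37 51
f 49 51 50
f 50 51 52
f 50 52 40
f 51 37 53
f 51 53 52
f 52 53 54
f 52 54 40
f 53 37 55
f 53 55 54
f 54 55 56
f 54 56 40
f 55 37 38
f 55 38 56
f 56 38 39
f 56 39 40
f 57 94 73
f 94 68 97
f 73 97 62
f 94 97 73
f 57 73 69
f 73 62 74
f 69 74 58
f 73 74 69
f 57 69 78
f 69 58 79
f 78 79 64
f 69 79 78
f 57 78 90
f 78 64 93
f 90 93 67
f 78 93 90
f 57 90 94
f 90 67 98
f 94 98 68
f 90 98 94
f 58 74 85
f 74 62 88
f 85 88 66
f 74 88 85
f 62 97 75
f 97 68 96
f 75 96 61
f 97 96 75
f 68 98 95
f 98 67 91
f 95 91 59
f 98 91 95
f 67 93 92
f 93 64 80
f 92 80 63
f 93 80 92
f 64 79 84
f 79 58 81
f 84 81 65
f 79 81 84
f 60 86 72
f 86 66 87
f 72 87 61
f 86 87 72
f 60 72 70
f 72 61 71
f 70 71 59
f 72 71 70
f 60 70 77
f 70 59 76
f 77 76 63
f 70 76 77
f 60 77 82
f 77 63 83
f 82 83 65
f 77 83 82
f 60 82 86
f 82 65 89
f 86 89 66
f 82 89 86
f 61 87 75
f 87 66 88
f 75 88 62
f 87 88 75
f 59 71 95
f 71 61 96
f 95 96 68
f 71 96 95
f 63 76 92
f 76 59 91
f 92 91 67
f 76 91 92
f 65 83 84
f 83 63 80
f 84 80 64
f 83 80 84
f 66 89 85
f 89 65 81
f 85 81 58
f 89 81 85

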